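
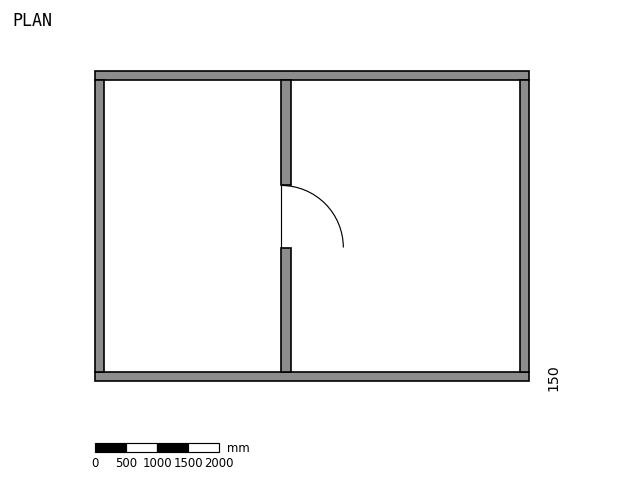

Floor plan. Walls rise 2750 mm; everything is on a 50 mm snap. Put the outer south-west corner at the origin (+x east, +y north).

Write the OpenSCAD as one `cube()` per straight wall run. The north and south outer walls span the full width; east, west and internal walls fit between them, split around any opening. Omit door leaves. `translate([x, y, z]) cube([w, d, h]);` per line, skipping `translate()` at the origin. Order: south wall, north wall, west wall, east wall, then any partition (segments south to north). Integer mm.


cube([7000, 150, 2750]);
translate([0, 4850, 0]) cube([7000, 150, 2750]);
translate([0, 150, 0]) cube([150, 4700, 2750]);
translate([6850, 150, 0]) cube([150, 4700, 2750]);
translate([3000, 150, 0]) cube([150, 2000, 2750]);
translate([3000, 3150, 0]) cube([150, 1700, 2750]);


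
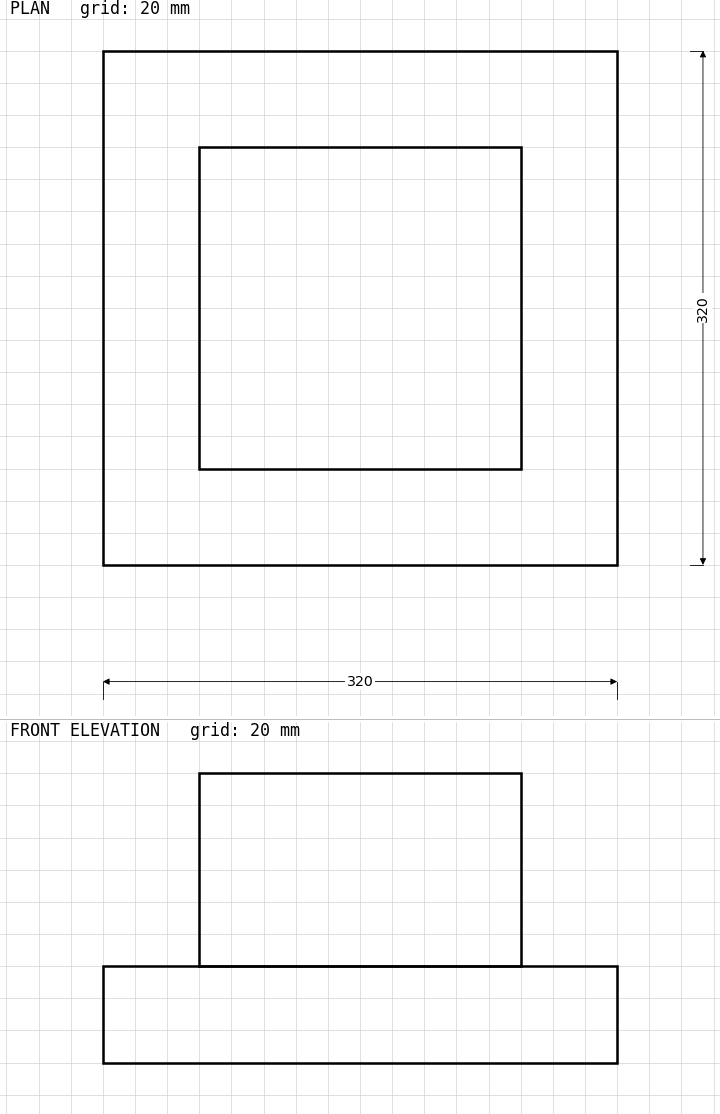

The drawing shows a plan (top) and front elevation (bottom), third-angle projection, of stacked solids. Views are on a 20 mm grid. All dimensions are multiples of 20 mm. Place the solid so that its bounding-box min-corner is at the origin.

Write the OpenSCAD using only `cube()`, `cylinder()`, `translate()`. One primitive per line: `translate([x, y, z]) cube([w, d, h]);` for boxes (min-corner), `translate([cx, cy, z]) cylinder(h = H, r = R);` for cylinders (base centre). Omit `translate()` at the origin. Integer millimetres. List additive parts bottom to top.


cube([320, 320, 60]);
translate([60, 60, 60]) cube([200, 200, 120]);


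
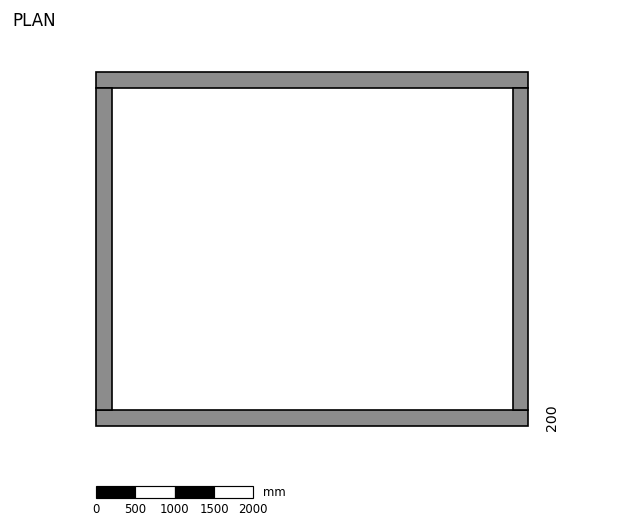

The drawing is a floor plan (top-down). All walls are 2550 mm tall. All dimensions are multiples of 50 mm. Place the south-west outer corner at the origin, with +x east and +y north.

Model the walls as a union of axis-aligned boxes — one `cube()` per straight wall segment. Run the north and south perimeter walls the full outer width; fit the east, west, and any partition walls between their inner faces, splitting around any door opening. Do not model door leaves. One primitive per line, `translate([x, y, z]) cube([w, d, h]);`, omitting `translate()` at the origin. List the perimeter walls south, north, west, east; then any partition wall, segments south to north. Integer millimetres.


cube([5500, 200, 2550]);
translate([0, 4300, 0]) cube([5500, 200, 2550]);
translate([0, 200, 0]) cube([200, 4100, 2550]);
translate([5300, 200, 0]) cube([200, 4100, 2550]);


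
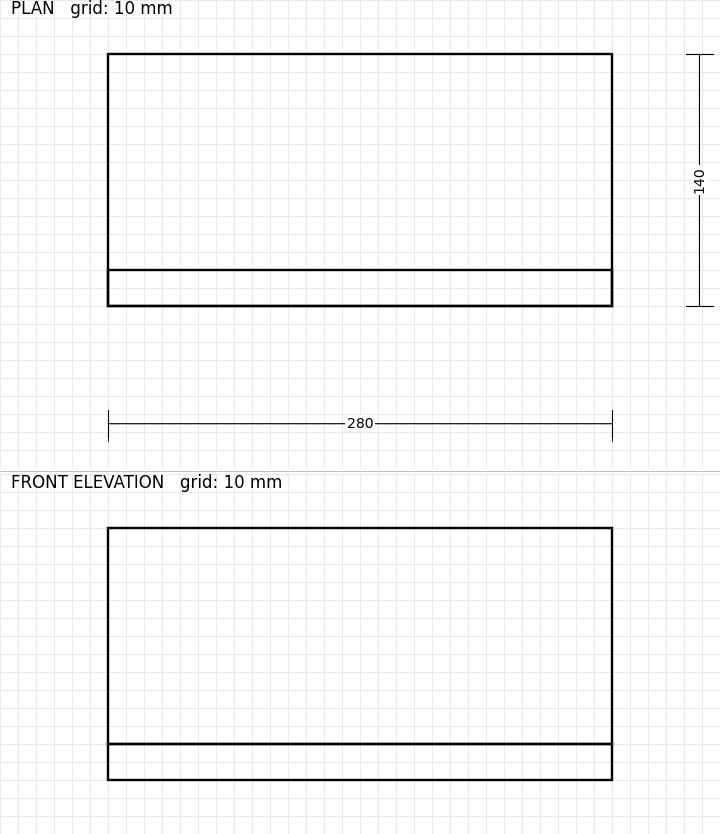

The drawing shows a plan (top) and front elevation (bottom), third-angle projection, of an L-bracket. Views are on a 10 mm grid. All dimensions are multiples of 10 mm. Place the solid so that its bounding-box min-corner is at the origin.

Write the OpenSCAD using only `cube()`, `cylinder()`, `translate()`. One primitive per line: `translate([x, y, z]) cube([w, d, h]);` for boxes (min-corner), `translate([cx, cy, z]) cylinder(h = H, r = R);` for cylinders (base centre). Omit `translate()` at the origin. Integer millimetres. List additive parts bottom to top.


cube([280, 140, 20]);
translate([0, 0, 20]) cube([280, 20, 120]);


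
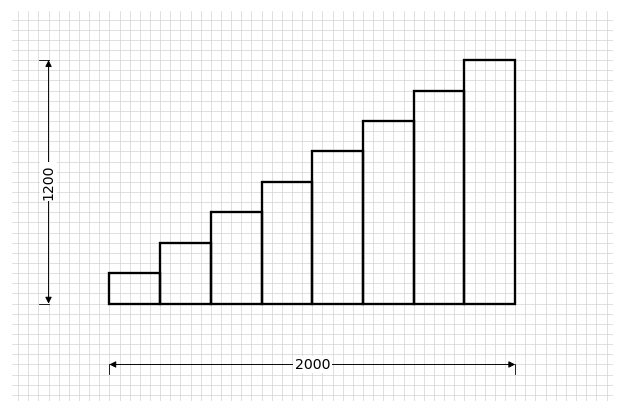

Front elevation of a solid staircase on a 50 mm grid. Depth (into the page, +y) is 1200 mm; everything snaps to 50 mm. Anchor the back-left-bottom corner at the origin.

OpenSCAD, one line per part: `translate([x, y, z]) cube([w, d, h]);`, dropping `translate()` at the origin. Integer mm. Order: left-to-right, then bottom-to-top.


cube([250, 1200, 150]);
translate([250, 0, 0]) cube([250, 1200, 300]);
translate([500, 0, 0]) cube([250, 1200, 450]);
translate([750, 0, 0]) cube([250, 1200, 600]);
translate([1000, 0, 0]) cube([250, 1200, 750]);
translate([1250, 0, 0]) cube([250, 1200, 900]);
translate([1500, 0, 0]) cube([250, 1200, 1050]);
translate([1750, 0, 0]) cube([250, 1200, 1200]);


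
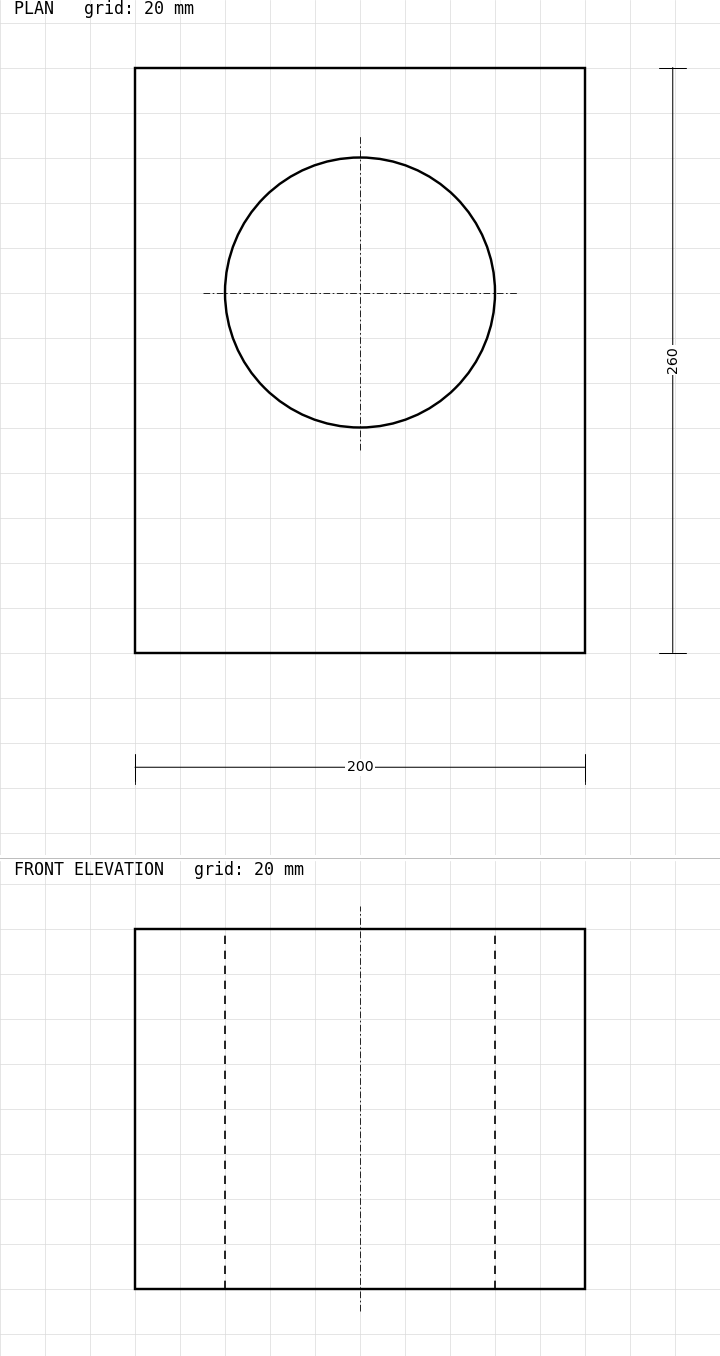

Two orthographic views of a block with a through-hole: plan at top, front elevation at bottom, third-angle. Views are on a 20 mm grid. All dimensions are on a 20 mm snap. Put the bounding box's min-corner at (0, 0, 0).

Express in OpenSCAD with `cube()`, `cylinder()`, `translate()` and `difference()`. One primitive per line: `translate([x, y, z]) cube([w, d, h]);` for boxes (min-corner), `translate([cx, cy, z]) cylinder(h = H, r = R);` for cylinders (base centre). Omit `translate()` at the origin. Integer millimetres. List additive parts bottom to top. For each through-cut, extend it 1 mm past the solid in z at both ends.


difference() {
  cube([200, 260, 160]);
  translate([100, 160, -1]) cylinder(h = 162, r = 60);
}


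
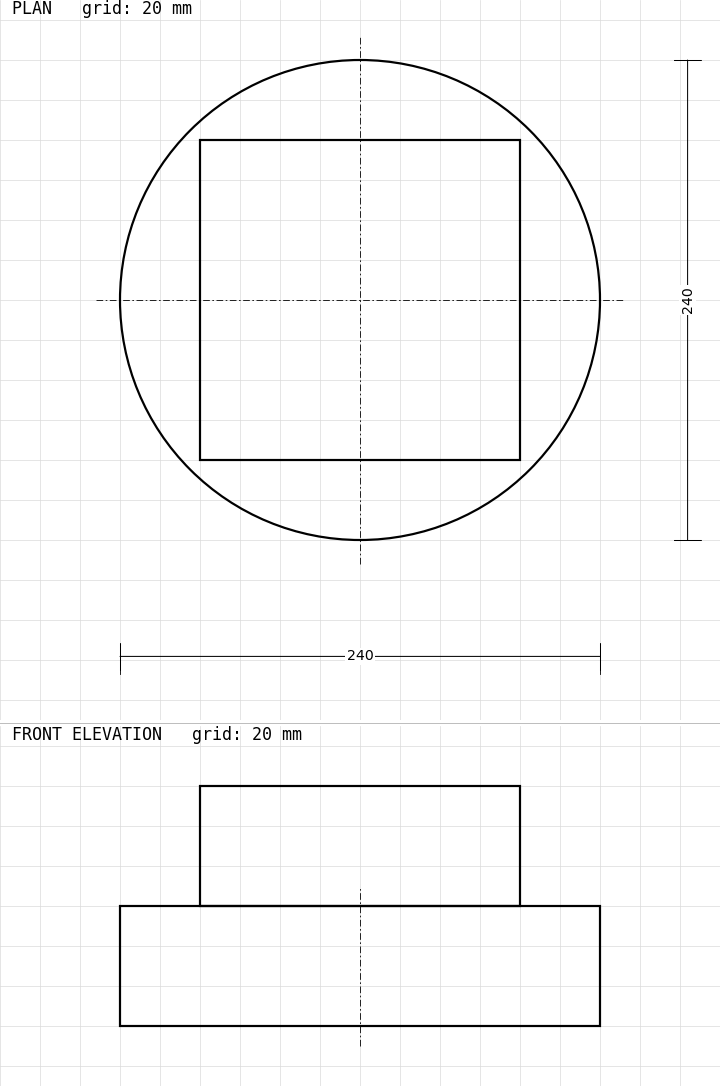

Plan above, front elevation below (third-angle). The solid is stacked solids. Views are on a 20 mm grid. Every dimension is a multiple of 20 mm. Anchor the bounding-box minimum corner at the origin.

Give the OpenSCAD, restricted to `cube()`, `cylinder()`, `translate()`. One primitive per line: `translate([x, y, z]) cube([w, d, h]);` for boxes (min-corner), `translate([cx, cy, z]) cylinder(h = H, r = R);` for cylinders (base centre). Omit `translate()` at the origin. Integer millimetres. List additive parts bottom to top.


translate([120, 120, 0]) cylinder(h = 60, r = 120);
translate([40, 40, 60]) cube([160, 160, 60]);


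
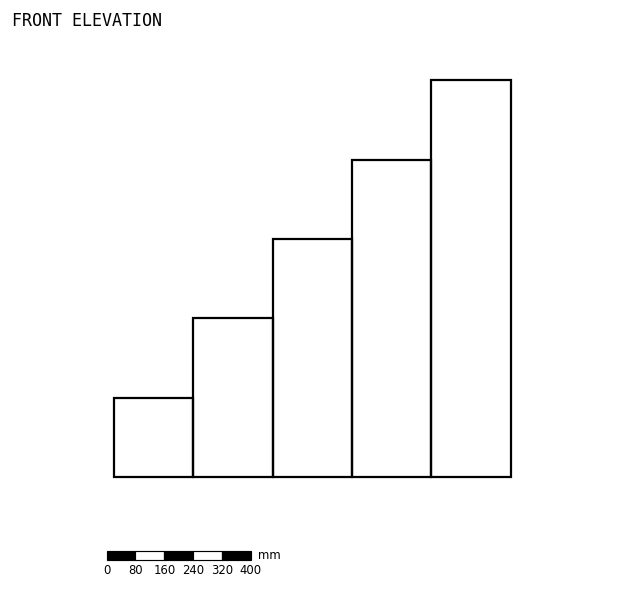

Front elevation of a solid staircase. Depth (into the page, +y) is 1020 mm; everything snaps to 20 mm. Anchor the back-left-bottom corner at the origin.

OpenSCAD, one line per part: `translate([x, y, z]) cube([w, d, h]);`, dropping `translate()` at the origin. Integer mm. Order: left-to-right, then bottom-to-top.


cube([220, 1020, 220]);
translate([220, 0, 0]) cube([220, 1020, 440]);
translate([440, 0, 0]) cube([220, 1020, 660]);
translate([660, 0, 0]) cube([220, 1020, 880]);
translate([880, 0, 0]) cube([220, 1020, 1100]);


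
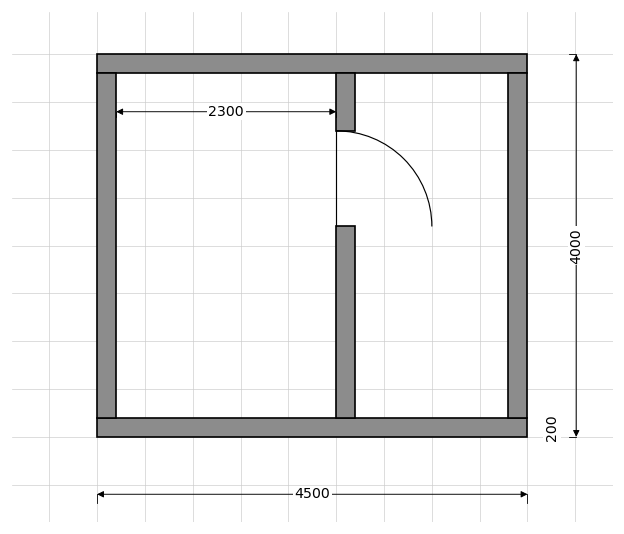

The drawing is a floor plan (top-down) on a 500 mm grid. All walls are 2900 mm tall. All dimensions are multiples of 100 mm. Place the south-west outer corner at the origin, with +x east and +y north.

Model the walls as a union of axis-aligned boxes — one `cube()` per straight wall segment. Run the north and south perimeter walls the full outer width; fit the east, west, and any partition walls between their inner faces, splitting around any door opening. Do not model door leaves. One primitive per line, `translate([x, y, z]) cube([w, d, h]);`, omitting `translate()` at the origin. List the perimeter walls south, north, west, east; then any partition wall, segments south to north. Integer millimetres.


cube([4500, 200, 2900]);
translate([0, 3800, 0]) cube([4500, 200, 2900]);
translate([0, 200, 0]) cube([200, 3600, 2900]);
translate([4300, 200, 0]) cube([200, 3600, 2900]);
translate([2500, 200, 0]) cube([200, 2000, 2900]);
translate([2500, 3200, 0]) cube([200, 600, 2900]);


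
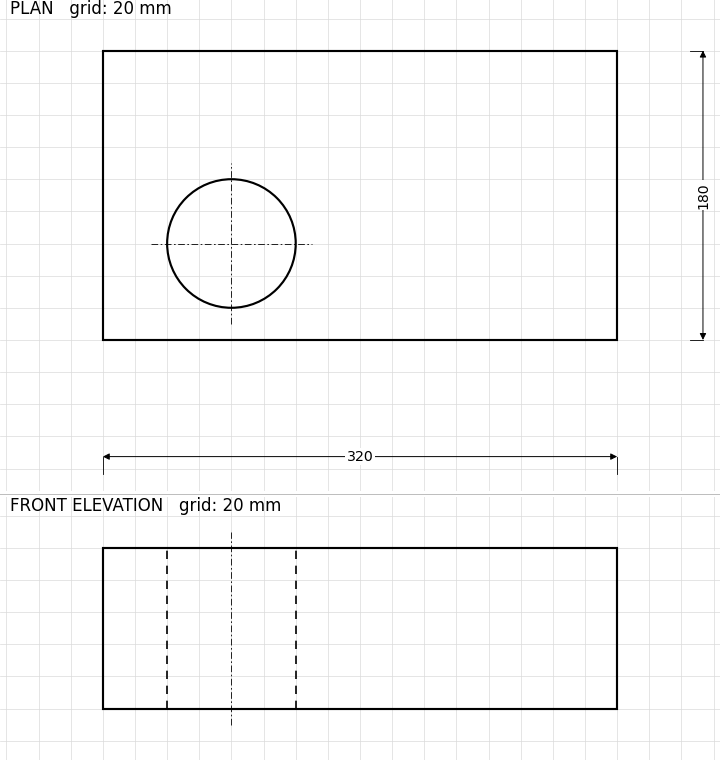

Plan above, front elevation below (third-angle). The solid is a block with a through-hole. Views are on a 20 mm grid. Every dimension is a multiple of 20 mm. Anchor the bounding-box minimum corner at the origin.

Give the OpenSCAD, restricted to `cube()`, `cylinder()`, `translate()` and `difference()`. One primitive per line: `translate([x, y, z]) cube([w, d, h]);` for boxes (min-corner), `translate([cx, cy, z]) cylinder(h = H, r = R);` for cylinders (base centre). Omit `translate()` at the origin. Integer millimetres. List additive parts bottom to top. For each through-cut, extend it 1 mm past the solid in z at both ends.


difference() {
  cube([320, 180, 100]);
  translate([80, 60, -1]) cylinder(h = 102, r = 40);
}


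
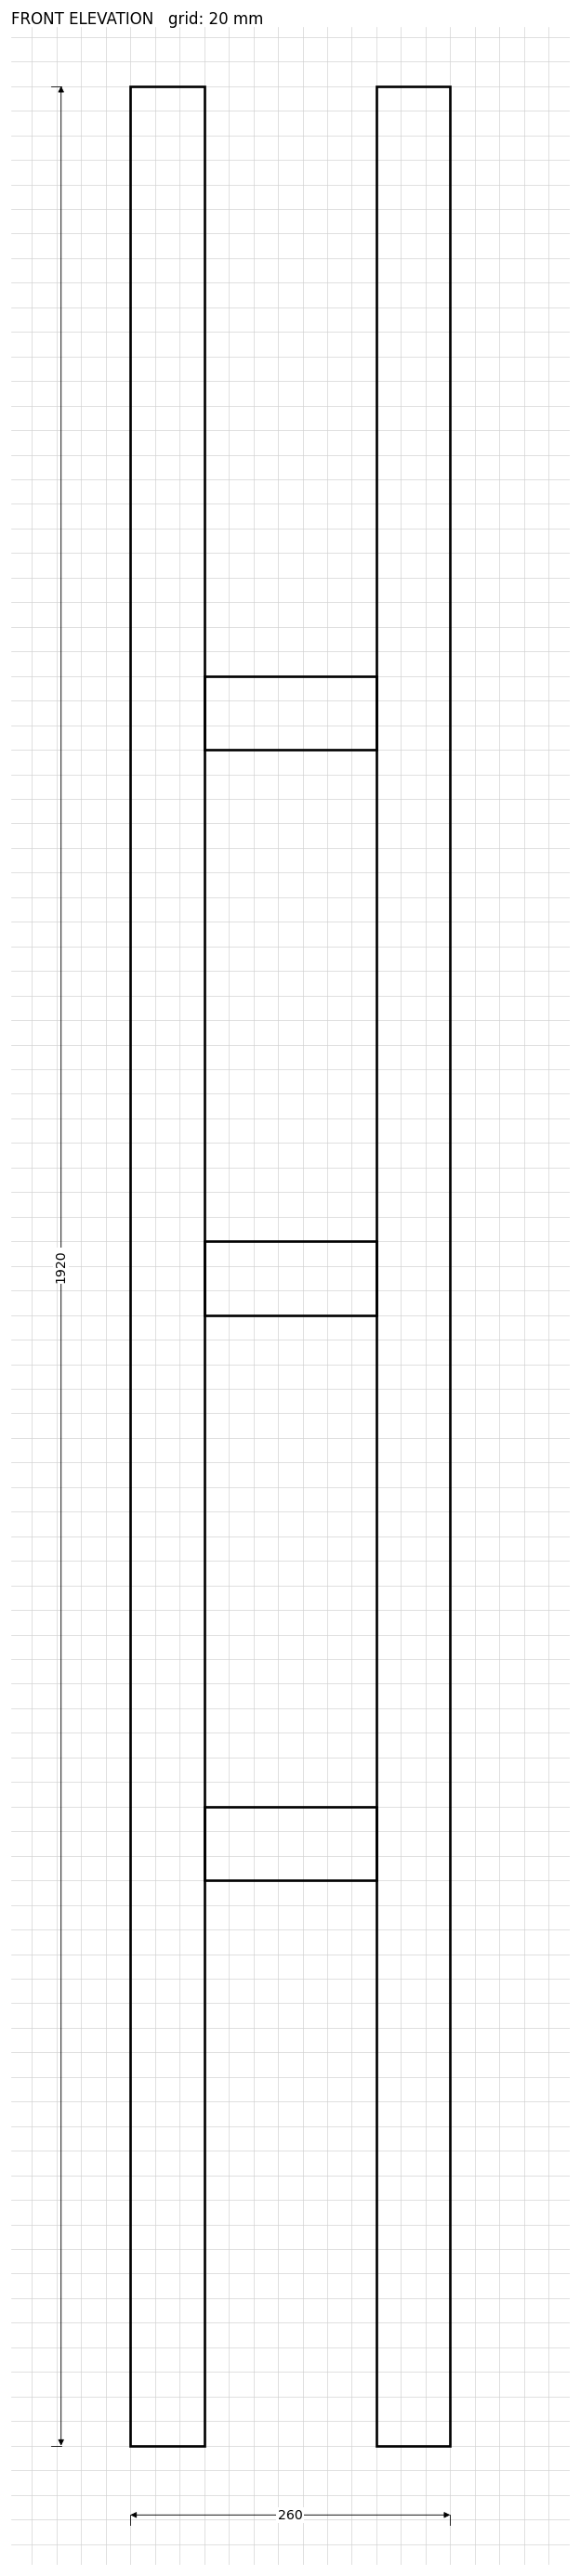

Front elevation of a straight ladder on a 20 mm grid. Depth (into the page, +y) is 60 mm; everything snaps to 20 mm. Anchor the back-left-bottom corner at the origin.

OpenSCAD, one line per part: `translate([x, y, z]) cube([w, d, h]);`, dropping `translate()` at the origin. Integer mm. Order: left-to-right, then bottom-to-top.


cube([60, 60, 1920]);
translate([60, 0, 460]) cube([140, 60, 60]);
translate([60, 0, 920]) cube([140, 60, 60]);
translate([60, 0, 1380]) cube([140, 60, 60]);
translate([200, 0, 0]) cube([60, 60, 1920]);


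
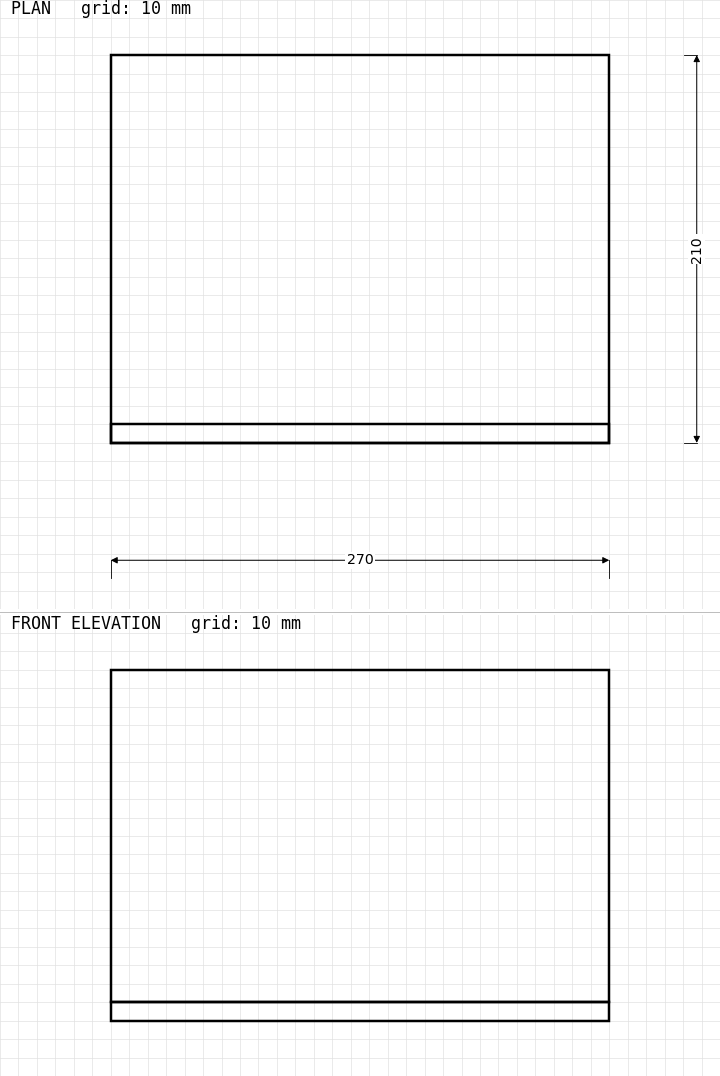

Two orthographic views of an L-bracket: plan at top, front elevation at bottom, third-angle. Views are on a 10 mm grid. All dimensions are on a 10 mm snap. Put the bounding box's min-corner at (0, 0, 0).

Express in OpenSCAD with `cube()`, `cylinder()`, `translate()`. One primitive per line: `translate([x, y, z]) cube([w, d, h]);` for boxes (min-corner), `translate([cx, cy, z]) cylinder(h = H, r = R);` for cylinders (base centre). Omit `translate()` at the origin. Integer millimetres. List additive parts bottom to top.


cube([270, 210, 10]);
translate([0, 0, 10]) cube([270, 10, 180]);


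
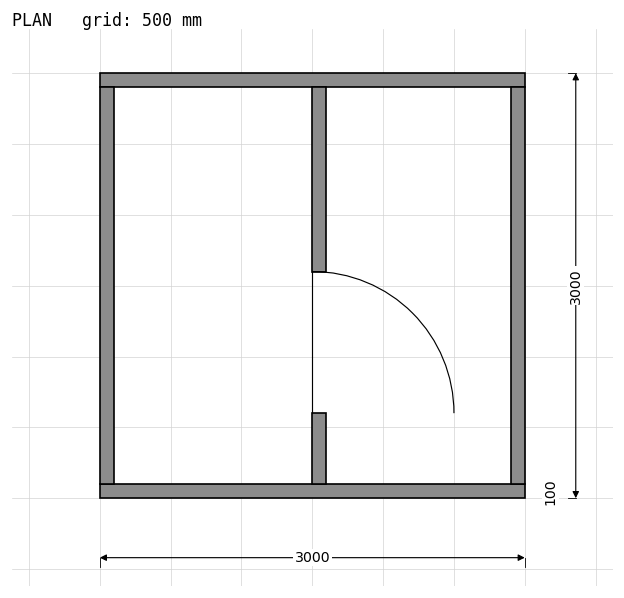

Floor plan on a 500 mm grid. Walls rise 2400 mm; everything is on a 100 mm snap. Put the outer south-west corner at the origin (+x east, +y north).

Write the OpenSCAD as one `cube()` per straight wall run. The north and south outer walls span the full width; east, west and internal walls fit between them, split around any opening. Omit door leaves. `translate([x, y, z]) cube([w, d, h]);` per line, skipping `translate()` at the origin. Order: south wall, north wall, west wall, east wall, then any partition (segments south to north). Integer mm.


cube([3000, 100, 2400]);
translate([0, 2900, 0]) cube([3000, 100, 2400]);
translate([0, 100, 0]) cube([100, 2800, 2400]);
translate([2900, 100, 0]) cube([100, 2800, 2400]);
translate([1500, 100, 0]) cube([100, 500, 2400]);
translate([1500, 1600, 0]) cube([100, 1300, 2400]);


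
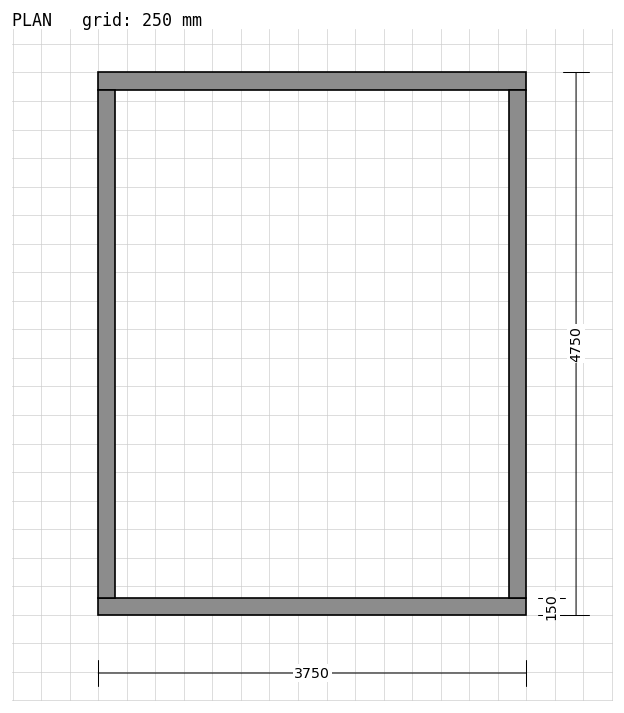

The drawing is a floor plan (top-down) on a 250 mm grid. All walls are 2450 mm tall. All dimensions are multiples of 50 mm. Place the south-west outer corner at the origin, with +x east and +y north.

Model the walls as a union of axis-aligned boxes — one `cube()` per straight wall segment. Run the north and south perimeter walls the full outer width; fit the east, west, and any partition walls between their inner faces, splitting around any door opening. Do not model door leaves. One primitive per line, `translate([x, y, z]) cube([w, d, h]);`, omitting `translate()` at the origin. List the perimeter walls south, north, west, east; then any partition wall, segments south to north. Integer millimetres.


cube([3750, 150, 2450]);
translate([0, 4600, 0]) cube([3750, 150, 2450]);
translate([0, 150, 0]) cube([150, 4450, 2450]);
translate([3600, 150, 0]) cube([150, 4450, 2450]);


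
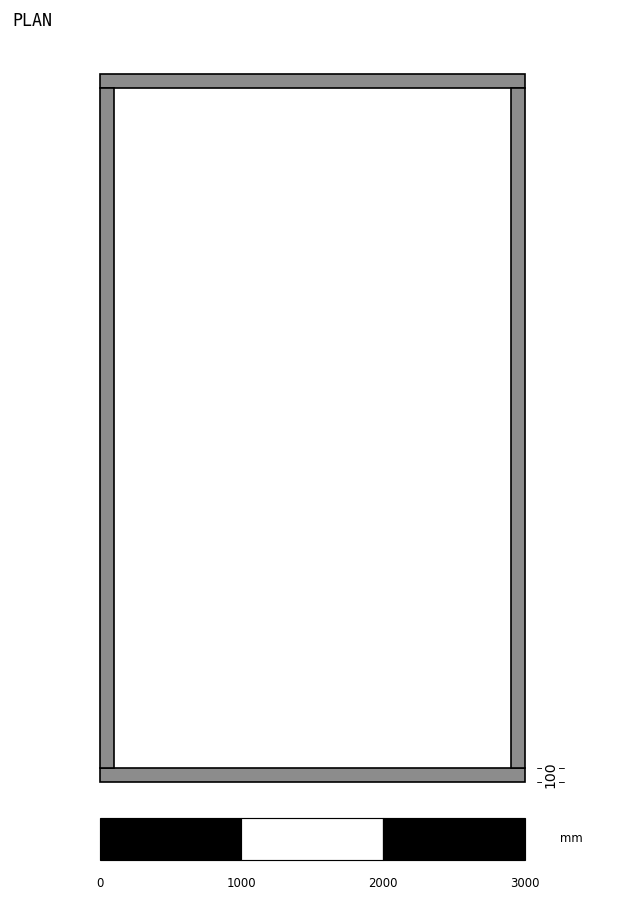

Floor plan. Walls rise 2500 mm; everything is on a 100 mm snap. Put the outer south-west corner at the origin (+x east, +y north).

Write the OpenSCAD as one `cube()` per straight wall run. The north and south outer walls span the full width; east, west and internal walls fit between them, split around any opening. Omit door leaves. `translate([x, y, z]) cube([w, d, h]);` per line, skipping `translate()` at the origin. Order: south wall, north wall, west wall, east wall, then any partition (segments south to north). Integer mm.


cube([3000, 100, 2500]);
translate([0, 4900, 0]) cube([3000, 100, 2500]);
translate([0, 100, 0]) cube([100, 4800, 2500]);
translate([2900, 100, 0]) cube([100, 4800, 2500]);


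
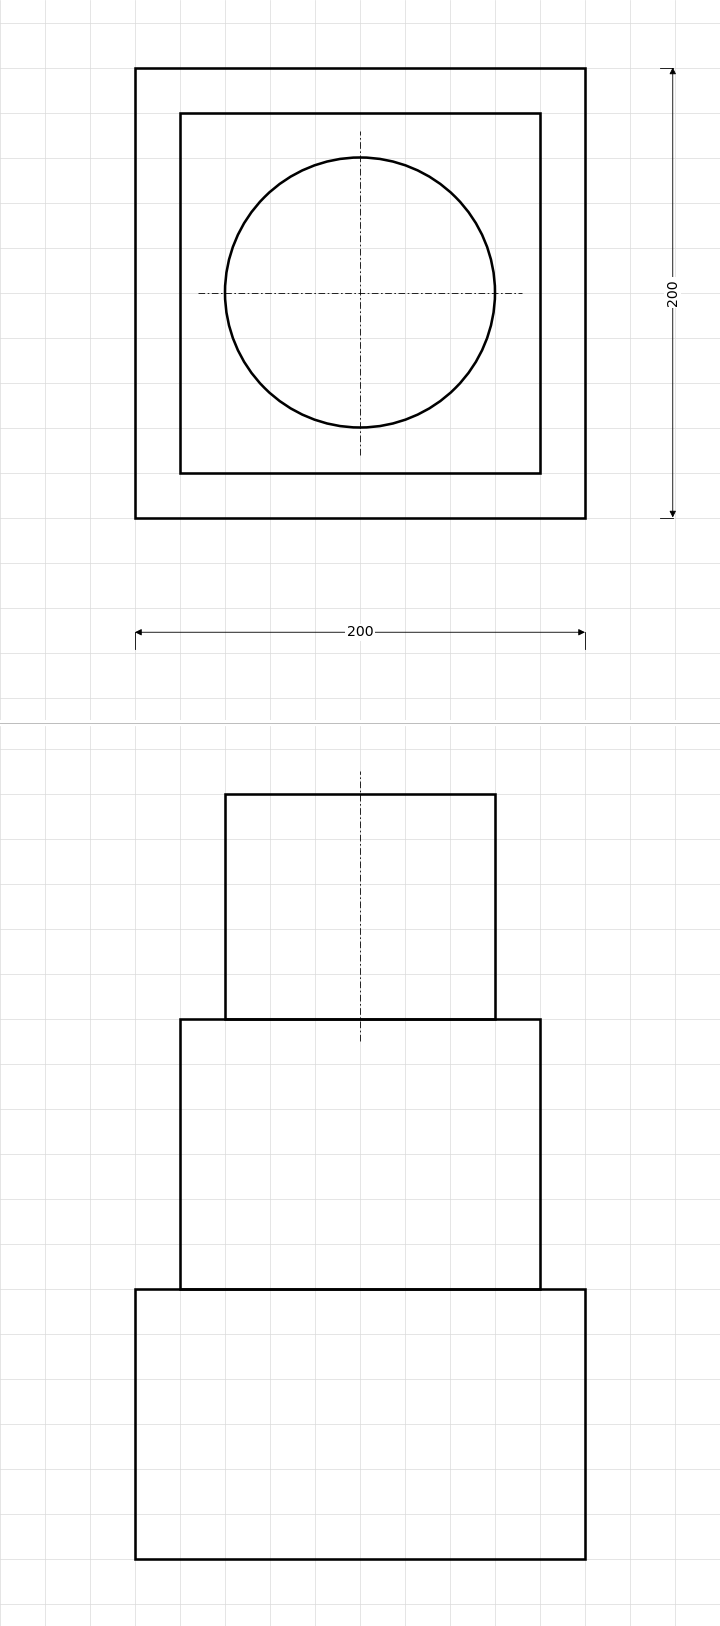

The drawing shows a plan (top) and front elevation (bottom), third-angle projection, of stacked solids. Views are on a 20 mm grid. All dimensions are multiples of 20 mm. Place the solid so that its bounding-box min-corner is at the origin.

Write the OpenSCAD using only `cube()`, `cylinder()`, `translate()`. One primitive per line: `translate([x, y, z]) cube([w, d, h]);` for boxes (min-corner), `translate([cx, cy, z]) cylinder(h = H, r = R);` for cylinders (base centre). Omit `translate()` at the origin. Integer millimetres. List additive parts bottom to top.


cube([200, 200, 120]);
translate([20, 20, 120]) cube([160, 160, 120]);
translate([100, 100, 240]) cylinder(h = 100, r = 60);


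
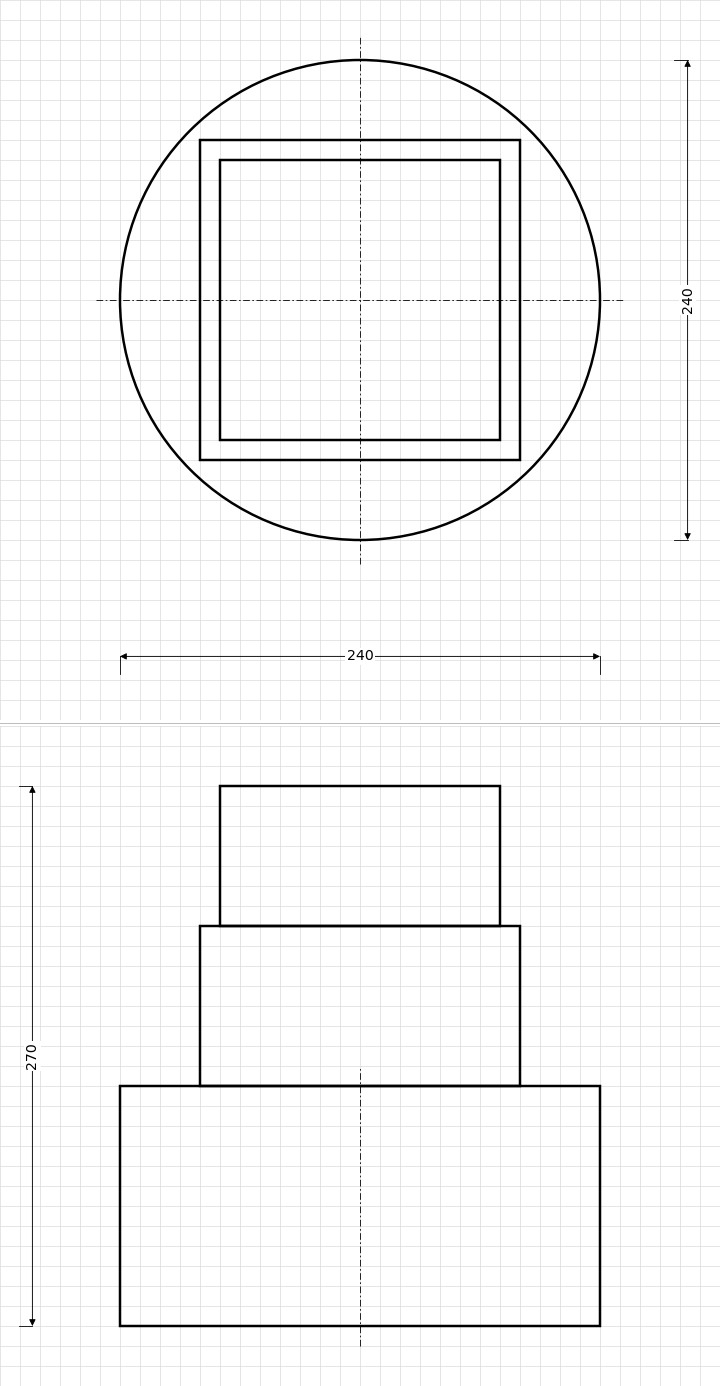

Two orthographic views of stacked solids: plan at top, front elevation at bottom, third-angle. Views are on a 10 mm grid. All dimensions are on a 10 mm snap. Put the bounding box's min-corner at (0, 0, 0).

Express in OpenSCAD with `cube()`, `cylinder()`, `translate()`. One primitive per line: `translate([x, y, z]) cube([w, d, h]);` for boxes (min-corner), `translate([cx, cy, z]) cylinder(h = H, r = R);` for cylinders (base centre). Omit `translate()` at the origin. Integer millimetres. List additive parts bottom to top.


translate([120, 120, 0]) cylinder(h = 120, r = 120);
translate([40, 40, 120]) cube([160, 160, 80]);
translate([50, 50, 200]) cube([140, 140, 70]);


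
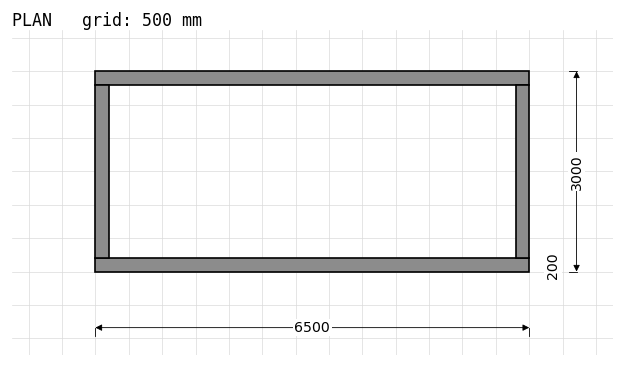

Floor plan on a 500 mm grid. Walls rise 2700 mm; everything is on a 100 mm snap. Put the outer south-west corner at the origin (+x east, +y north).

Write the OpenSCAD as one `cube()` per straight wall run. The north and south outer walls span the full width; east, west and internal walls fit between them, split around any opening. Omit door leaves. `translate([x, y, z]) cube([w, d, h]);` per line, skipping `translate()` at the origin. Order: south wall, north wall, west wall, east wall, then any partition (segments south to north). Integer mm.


cube([6500, 200, 2700]);
translate([0, 2800, 0]) cube([6500, 200, 2700]);
translate([0, 200, 0]) cube([200, 2600, 2700]);
translate([6300, 200, 0]) cube([200, 2600, 2700]);


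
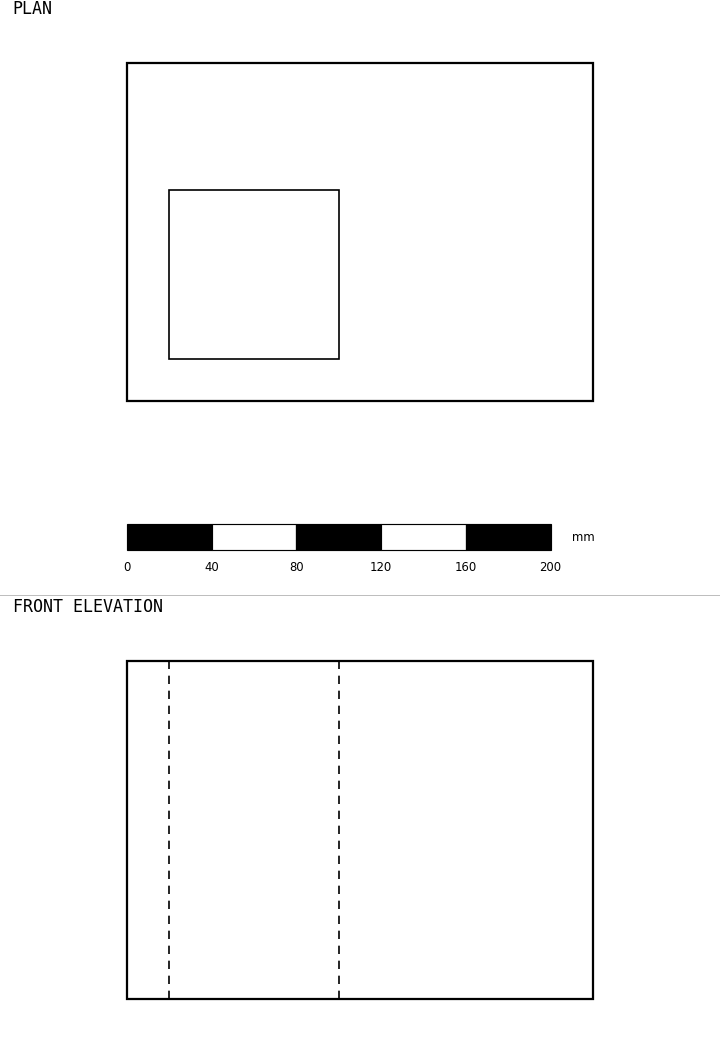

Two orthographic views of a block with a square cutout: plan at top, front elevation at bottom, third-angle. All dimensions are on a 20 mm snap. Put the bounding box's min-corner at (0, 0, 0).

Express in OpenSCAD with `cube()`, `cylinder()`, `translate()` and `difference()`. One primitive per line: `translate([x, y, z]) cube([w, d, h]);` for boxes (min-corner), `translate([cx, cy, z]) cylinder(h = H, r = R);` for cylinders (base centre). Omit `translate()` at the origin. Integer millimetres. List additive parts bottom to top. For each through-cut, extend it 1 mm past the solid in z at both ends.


difference() {
  cube([220, 160, 160]);
  translate([20, 20, -1]) cube([80, 80, 162]);
}


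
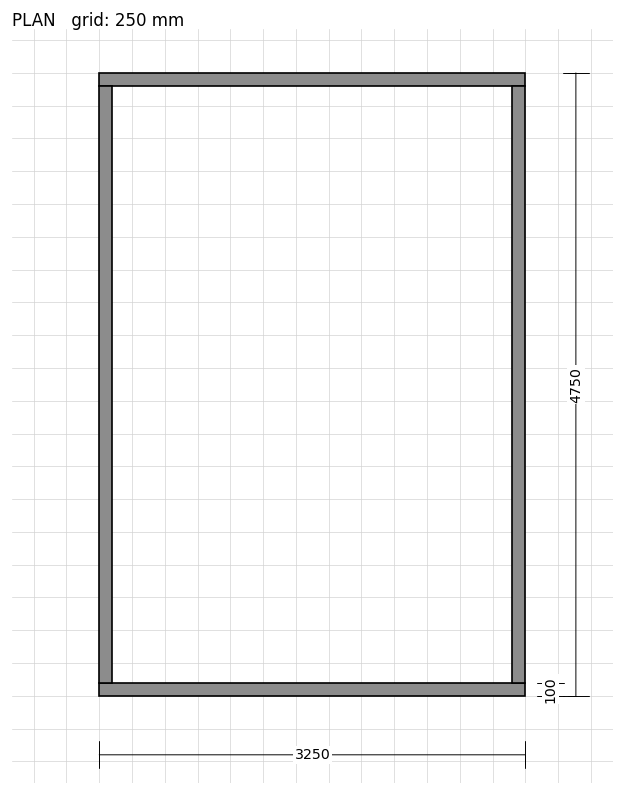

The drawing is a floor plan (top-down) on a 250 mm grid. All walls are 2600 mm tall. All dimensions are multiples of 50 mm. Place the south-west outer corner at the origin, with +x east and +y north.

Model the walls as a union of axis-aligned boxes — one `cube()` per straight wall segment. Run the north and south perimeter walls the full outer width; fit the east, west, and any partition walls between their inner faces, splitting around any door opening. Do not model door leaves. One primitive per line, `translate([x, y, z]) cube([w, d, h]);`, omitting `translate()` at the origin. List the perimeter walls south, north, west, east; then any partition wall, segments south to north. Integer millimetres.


cube([3250, 100, 2600]);
translate([0, 4650, 0]) cube([3250, 100, 2600]);
translate([0, 100, 0]) cube([100, 4550, 2600]);
translate([3150, 100, 0]) cube([100, 4550, 2600]);


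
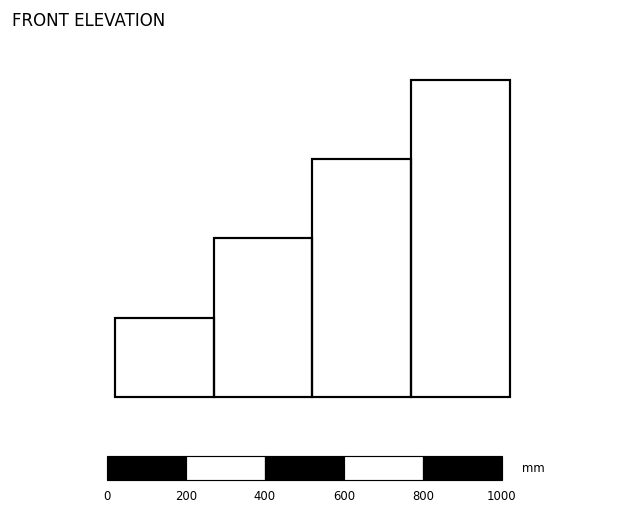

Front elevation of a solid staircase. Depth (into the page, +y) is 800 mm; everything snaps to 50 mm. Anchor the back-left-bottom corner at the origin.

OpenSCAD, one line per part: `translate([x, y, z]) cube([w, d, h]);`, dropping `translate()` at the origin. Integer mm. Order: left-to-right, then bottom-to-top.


cube([250, 800, 200]);
translate([250, 0, 0]) cube([250, 800, 400]);
translate([500, 0, 0]) cube([250, 800, 600]);
translate([750, 0, 0]) cube([250, 800, 800]);


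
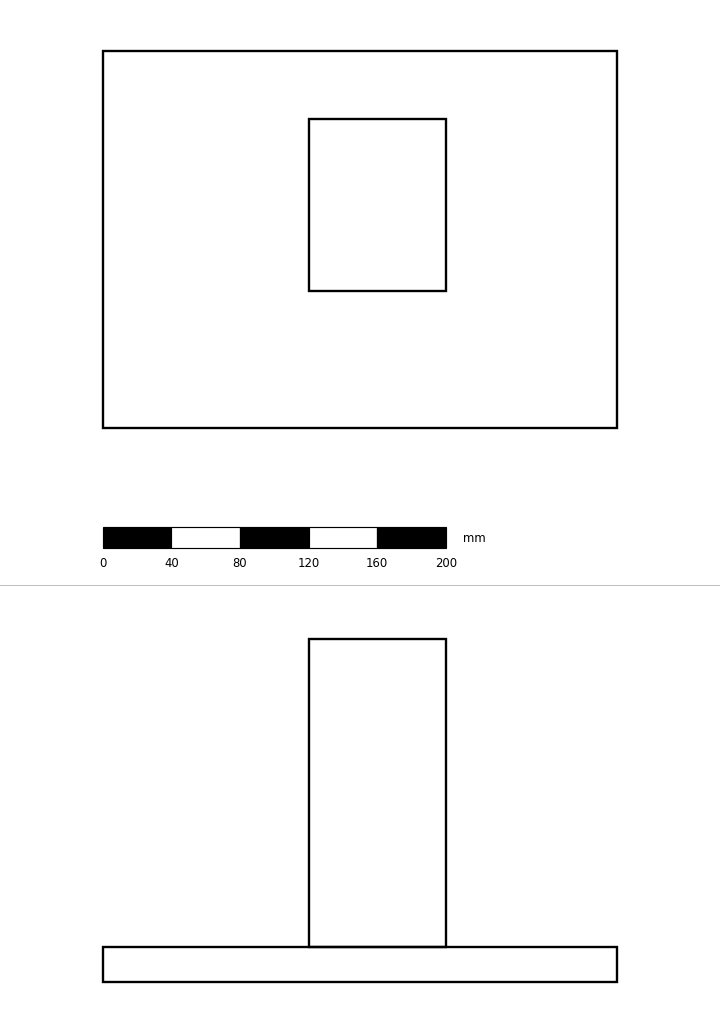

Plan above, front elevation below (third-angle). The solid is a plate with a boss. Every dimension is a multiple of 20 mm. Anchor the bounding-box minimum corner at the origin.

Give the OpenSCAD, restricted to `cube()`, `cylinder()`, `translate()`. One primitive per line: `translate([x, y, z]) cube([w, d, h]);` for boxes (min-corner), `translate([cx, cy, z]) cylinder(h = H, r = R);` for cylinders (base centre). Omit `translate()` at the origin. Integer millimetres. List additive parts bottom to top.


cube([300, 220, 20]);
translate([120, 80, 20]) cube([80, 100, 180]);


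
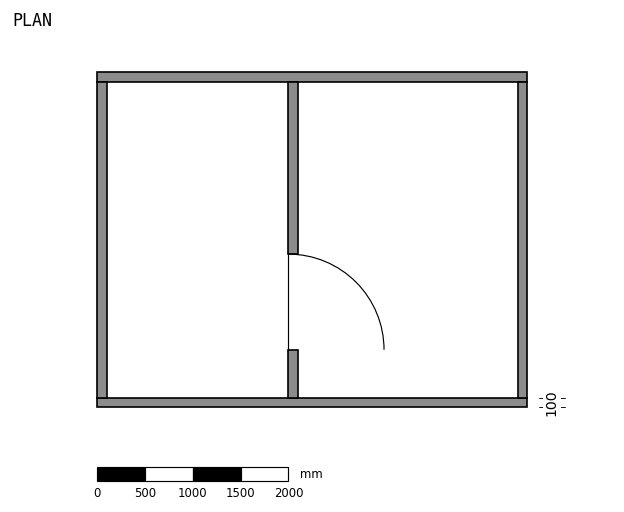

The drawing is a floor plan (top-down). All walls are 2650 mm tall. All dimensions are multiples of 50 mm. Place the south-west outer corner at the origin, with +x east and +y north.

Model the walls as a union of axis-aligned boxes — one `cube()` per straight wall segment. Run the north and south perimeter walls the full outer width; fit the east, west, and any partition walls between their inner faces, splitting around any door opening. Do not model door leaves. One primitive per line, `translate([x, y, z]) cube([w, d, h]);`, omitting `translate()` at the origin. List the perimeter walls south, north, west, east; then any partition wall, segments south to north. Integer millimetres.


cube([4500, 100, 2650]);
translate([0, 3400, 0]) cube([4500, 100, 2650]);
translate([0, 100, 0]) cube([100, 3300, 2650]);
translate([4400, 100, 0]) cube([100, 3300, 2650]);
translate([2000, 100, 0]) cube([100, 500, 2650]);
translate([2000, 1600, 0]) cube([100, 1800, 2650]);


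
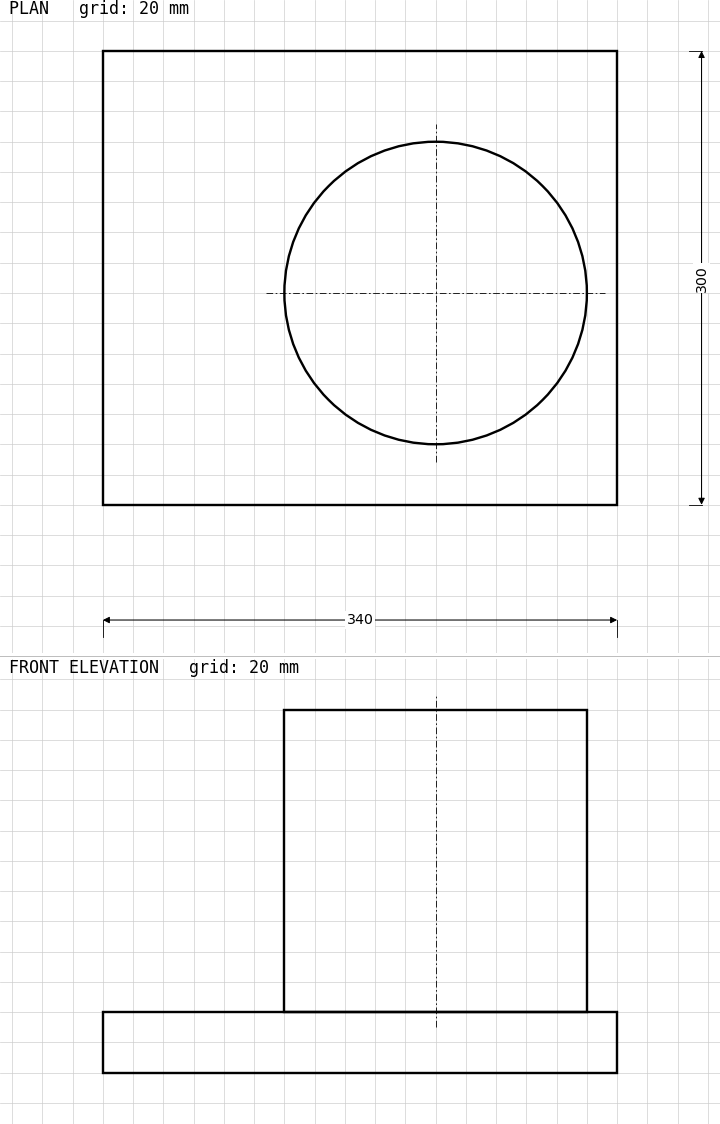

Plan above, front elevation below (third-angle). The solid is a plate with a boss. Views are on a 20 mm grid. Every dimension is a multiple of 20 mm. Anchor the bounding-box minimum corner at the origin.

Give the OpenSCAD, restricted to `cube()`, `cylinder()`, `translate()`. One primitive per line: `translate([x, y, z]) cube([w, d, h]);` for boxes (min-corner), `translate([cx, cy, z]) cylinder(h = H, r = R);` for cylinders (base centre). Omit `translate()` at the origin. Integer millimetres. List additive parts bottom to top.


cube([340, 300, 40]);
translate([220, 140, 40]) cylinder(h = 200, r = 100);


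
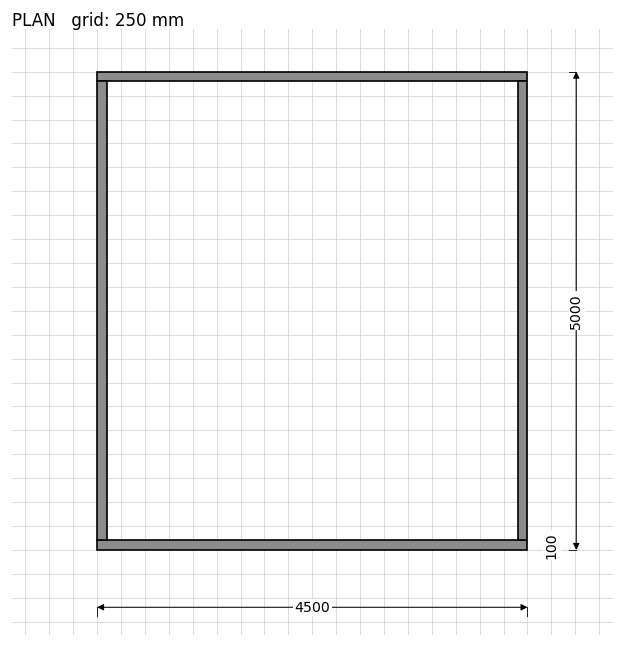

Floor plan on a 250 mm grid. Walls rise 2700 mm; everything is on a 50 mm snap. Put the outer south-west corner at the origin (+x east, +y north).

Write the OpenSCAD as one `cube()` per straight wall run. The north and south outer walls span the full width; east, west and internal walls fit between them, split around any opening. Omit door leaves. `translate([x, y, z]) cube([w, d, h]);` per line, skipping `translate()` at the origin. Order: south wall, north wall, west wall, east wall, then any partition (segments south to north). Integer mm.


cube([4500, 100, 2700]);
translate([0, 4900, 0]) cube([4500, 100, 2700]);
translate([0, 100, 0]) cube([100, 4800, 2700]);
translate([4400, 100, 0]) cube([100, 4800, 2700]);


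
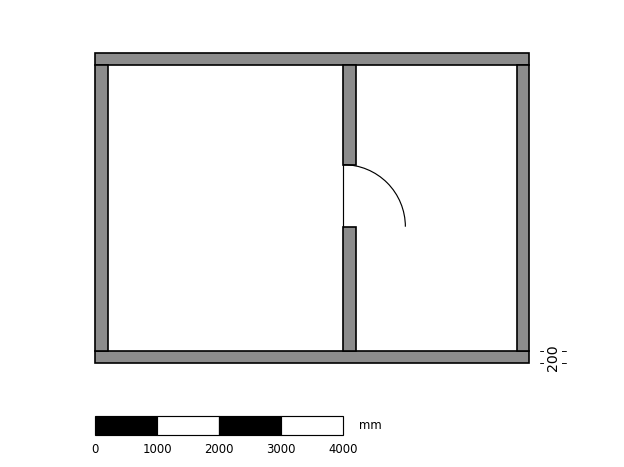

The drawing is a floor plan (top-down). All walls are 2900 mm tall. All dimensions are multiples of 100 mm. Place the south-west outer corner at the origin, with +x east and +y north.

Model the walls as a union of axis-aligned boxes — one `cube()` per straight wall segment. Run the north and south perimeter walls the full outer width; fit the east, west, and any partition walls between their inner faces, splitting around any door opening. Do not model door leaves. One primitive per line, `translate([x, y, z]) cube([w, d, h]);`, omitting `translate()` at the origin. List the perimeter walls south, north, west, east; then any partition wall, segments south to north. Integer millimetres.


cube([7000, 200, 2900]);
translate([0, 4800, 0]) cube([7000, 200, 2900]);
translate([0, 200, 0]) cube([200, 4600, 2900]);
translate([6800, 200, 0]) cube([200, 4600, 2900]);
translate([4000, 200, 0]) cube([200, 2000, 2900]);
translate([4000, 3200, 0]) cube([200, 1600, 2900]);


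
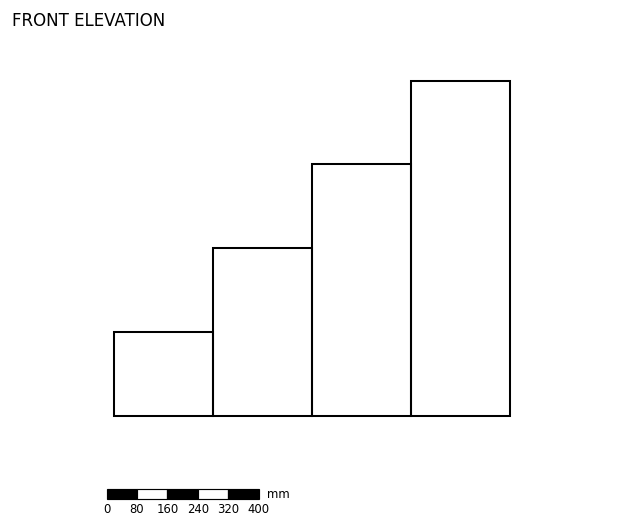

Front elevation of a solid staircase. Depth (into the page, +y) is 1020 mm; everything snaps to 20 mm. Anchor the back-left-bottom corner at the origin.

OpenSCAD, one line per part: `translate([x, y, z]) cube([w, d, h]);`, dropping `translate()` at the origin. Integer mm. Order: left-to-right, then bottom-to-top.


cube([260, 1020, 220]);
translate([260, 0, 0]) cube([260, 1020, 440]);
translate([520, 0, 0]) cube([260, 1020, 660]);
translate([780, 0, 0]) cube([260, 1020, 880]);


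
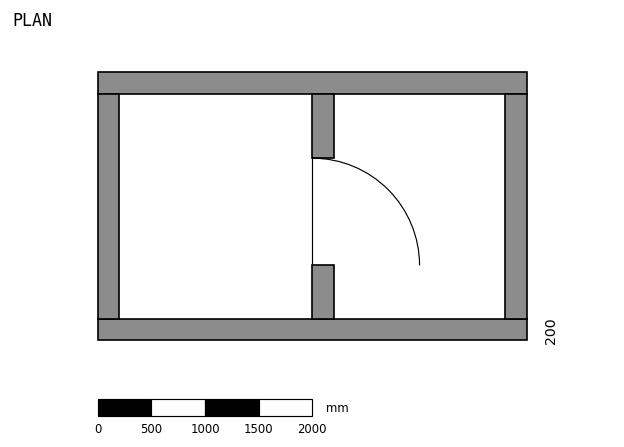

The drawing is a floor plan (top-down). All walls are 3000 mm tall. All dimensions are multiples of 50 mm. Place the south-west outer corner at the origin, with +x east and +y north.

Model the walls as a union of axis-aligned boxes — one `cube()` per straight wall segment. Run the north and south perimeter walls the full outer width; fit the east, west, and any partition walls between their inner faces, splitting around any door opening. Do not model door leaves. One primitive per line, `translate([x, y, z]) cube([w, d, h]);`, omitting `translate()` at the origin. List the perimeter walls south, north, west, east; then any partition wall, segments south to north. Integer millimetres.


cube([4000, 200, 3000]);
translate([0, 2300, 0]) cube([4000, 200, 3000]);
translate([0, 200, 0]) cube([200, 2100, 3000]);
translate([3800, 200, 0]) cube([200, 2100, 3000]);
translate([2000, 200, 0]) cube([200, 500, 3000]);
translate([2000, 1700, 0]) cube([200, 600, 3000]);


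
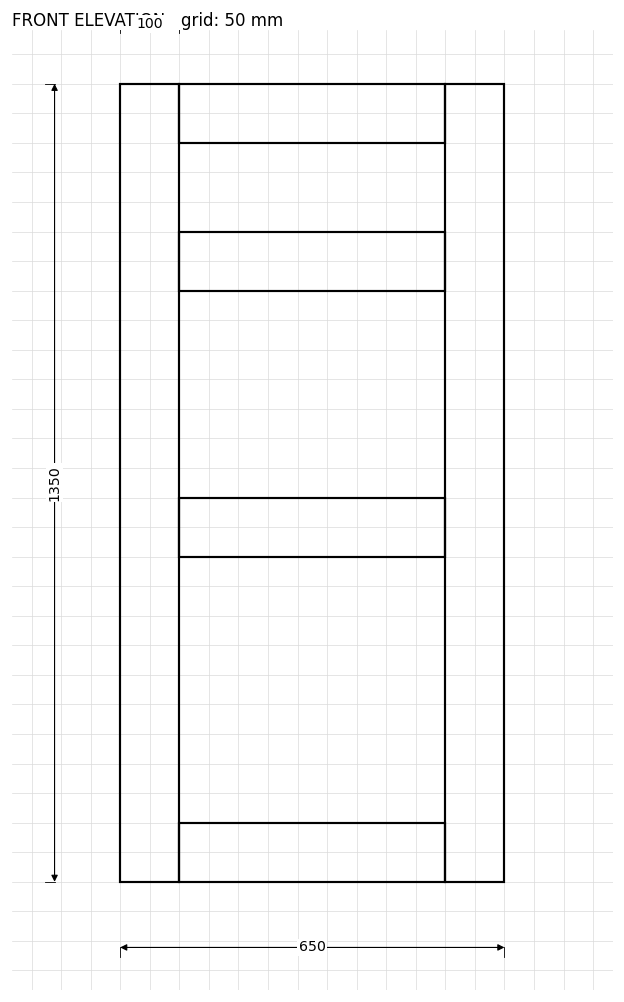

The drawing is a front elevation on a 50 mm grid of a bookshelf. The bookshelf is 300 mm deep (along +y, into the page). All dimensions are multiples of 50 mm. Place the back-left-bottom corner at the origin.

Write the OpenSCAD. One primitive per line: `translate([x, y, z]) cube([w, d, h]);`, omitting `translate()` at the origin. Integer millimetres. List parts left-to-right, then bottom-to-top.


cube([100, 300, 1350]);
translate([100, 0, 0]) cube([450, 300, 100]);
translate([100, 0, 550]) cube([450, 300, 100]);
translate([100, 0, 1000]) cube([450, 300, 100]);
translate([100, 0, 1250]) cube([450, 300, 100]);
translate([550, 0, 0]) cube([100, 300, 1350]);


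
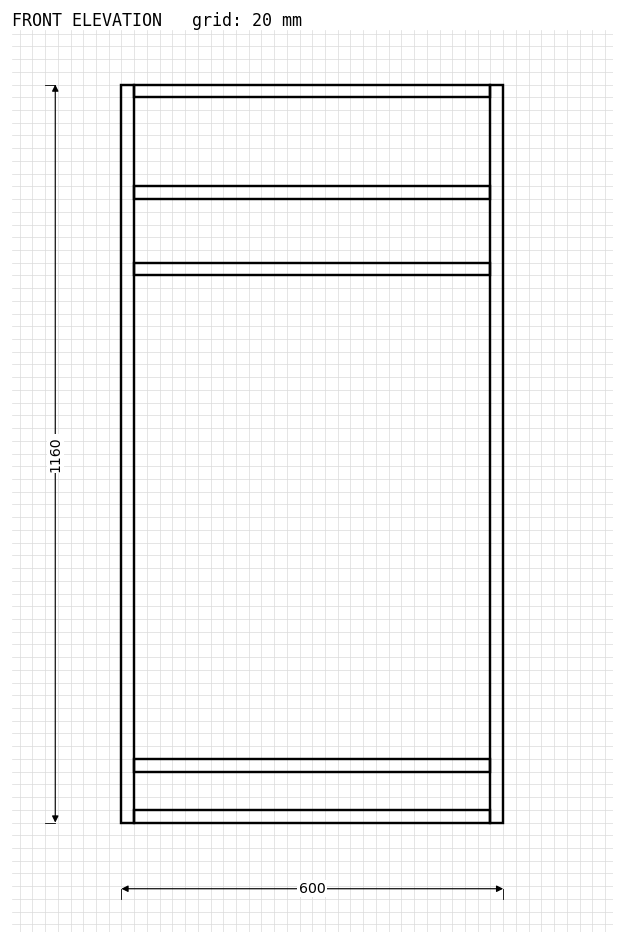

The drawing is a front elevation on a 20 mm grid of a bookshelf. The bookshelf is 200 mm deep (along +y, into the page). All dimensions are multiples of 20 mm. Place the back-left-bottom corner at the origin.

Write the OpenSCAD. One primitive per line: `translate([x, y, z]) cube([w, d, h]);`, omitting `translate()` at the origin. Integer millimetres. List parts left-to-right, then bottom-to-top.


cube([20, 200, 1160]);
translate([20, 0, 0]) cube([560, 200, 20]);
translate([20, 0, 80]) cube([560, 200, 20]);
translate([20, 0, 860]) cube([560, 200, 20]);
translate([20, 0, 980]) cube([560, 200, 20]);
translate([20, 0, 1140]) cube([560, 200, 20]);
translate([580, 0, 0]) cube([20, 200, 1160]);


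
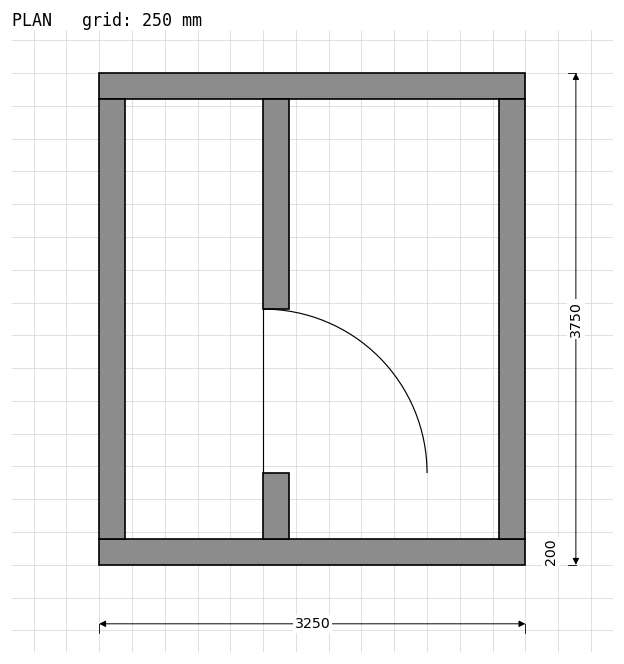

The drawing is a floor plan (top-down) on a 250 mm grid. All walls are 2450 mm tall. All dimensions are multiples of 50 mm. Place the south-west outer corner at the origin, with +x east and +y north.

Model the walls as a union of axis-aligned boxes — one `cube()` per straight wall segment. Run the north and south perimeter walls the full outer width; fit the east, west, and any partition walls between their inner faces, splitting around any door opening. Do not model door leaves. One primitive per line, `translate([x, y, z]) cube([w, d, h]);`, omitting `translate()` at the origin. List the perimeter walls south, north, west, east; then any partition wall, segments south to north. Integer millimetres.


cube([3250, 200, 2450]);
translate([0, 3550, 0]) cube([3250, 200, 2450]);
translate([0, 200, 0]) cube([200, 3350, 2450]);
translate([3050, 200, 0]) cube([200, 3350, 2450]);
translate([1250, 200, 0]) cube([200, 500, 2450]);
translate([1250, 1950, 0]) cube([200, 1600, 2450]);


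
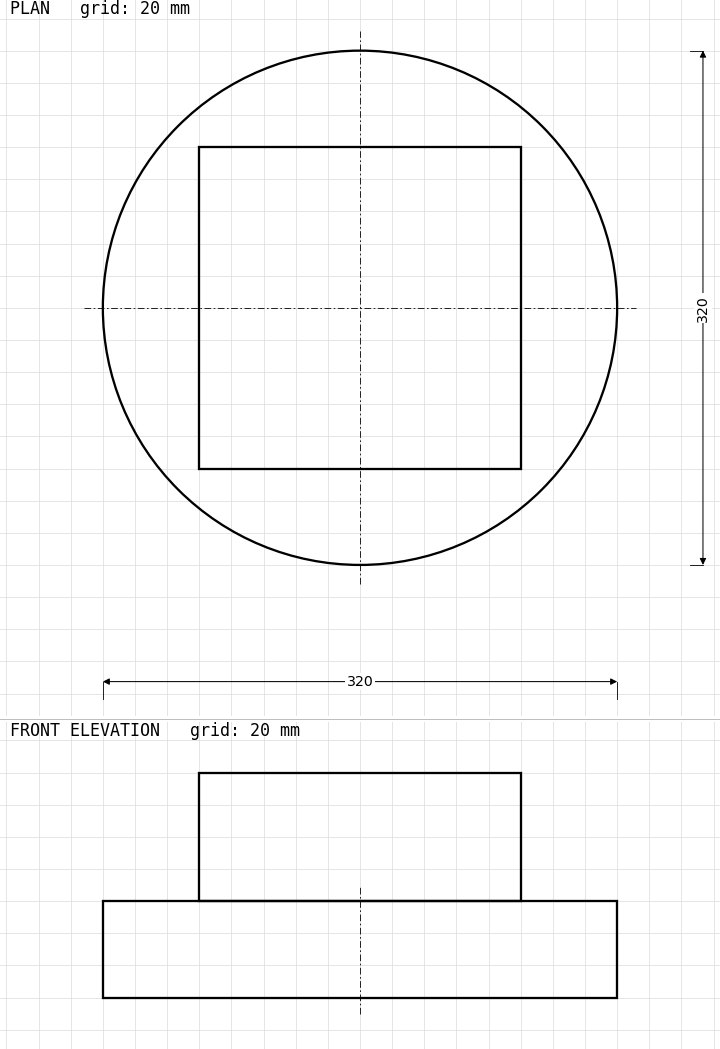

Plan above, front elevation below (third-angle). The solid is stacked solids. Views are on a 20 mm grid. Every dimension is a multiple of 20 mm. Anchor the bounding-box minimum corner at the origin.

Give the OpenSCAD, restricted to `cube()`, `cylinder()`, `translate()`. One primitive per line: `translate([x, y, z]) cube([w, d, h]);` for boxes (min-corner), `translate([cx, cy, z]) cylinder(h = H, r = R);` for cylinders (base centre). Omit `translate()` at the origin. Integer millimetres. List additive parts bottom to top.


translate([160, 160, 0]) cylinder(h = 60, r = 160);
translate([60, 60, 60]) cube([200, 200, 80]);


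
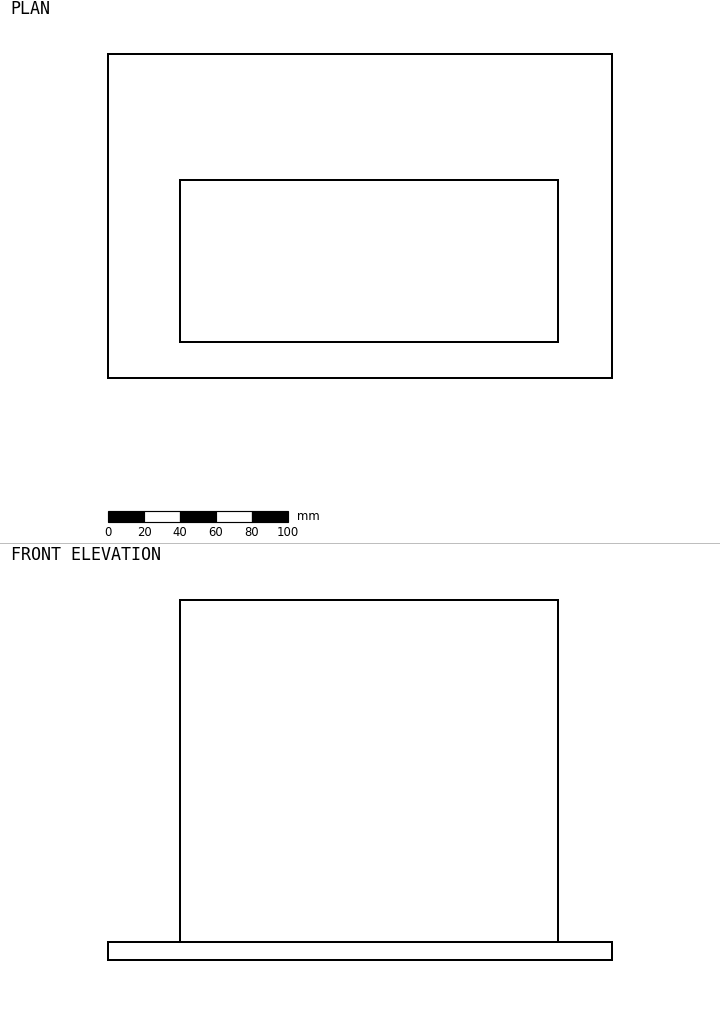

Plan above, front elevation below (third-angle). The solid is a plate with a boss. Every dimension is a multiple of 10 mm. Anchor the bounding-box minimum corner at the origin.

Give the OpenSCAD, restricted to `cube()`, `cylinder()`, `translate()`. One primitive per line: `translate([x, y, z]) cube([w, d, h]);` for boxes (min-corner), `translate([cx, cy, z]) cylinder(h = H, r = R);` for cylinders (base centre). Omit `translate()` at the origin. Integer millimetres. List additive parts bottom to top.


cube([280, 180, 10]);
translate([40, 20, 10]) cube([210, 90, 190]);


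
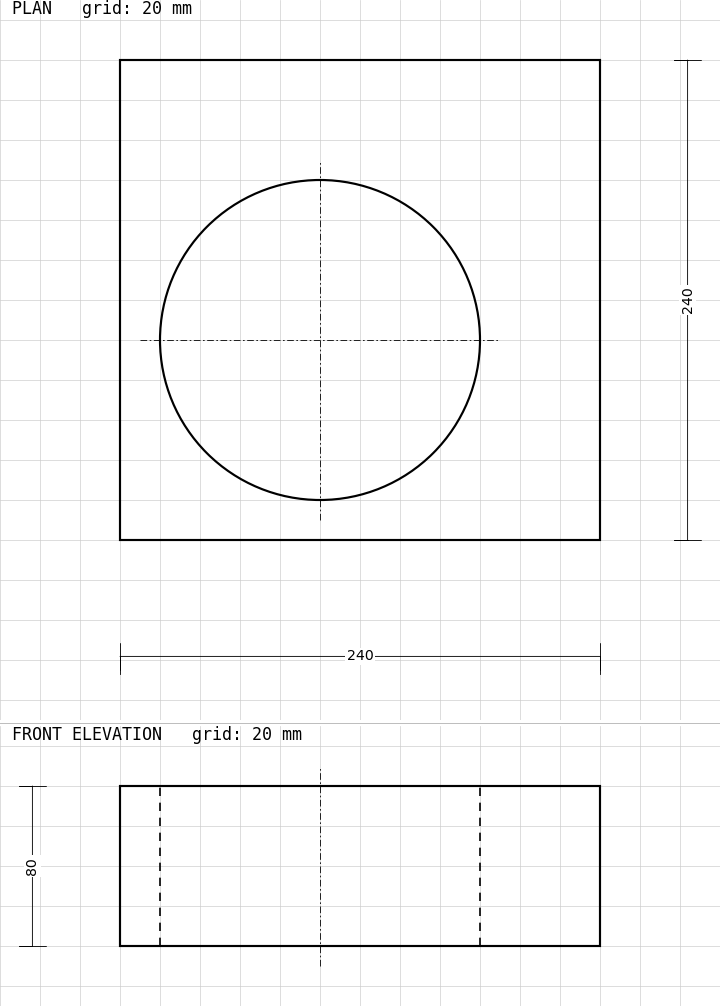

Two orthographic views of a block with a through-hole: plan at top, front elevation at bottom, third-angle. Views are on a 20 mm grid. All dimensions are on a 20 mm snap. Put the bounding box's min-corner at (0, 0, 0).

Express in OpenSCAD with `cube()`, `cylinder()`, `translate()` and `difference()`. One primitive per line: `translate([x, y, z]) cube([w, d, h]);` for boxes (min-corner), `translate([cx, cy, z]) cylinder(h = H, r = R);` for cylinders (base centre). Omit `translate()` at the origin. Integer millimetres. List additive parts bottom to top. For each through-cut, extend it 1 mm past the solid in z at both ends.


difference() {
  cube([240, 240, 80]);
  translate([100, 100, -1]) cylinder(h = 82, r = 80);
}


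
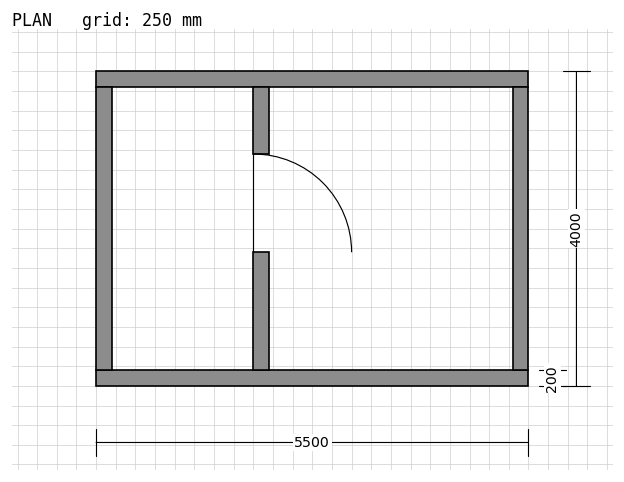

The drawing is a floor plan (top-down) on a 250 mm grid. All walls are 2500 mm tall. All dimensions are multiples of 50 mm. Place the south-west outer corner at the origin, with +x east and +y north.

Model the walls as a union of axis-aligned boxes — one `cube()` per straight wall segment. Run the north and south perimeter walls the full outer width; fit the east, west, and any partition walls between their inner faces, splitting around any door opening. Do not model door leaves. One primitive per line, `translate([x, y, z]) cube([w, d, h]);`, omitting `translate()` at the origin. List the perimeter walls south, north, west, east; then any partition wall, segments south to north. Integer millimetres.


cube([5500, 200, 2500]);
translate([0, 3800, 0]) cube([5500, 200, 2500]);
translate([0, 200, 0]) cube([200, 3600, 2500]);
translate([5300, 200, 0]) cube([200, 3600, 2500]);
translate([2000, 200, 0]) cube([200, 1500, 2500]);
translate([2000, 2950, 0]) cube([200, 850, 2500]);


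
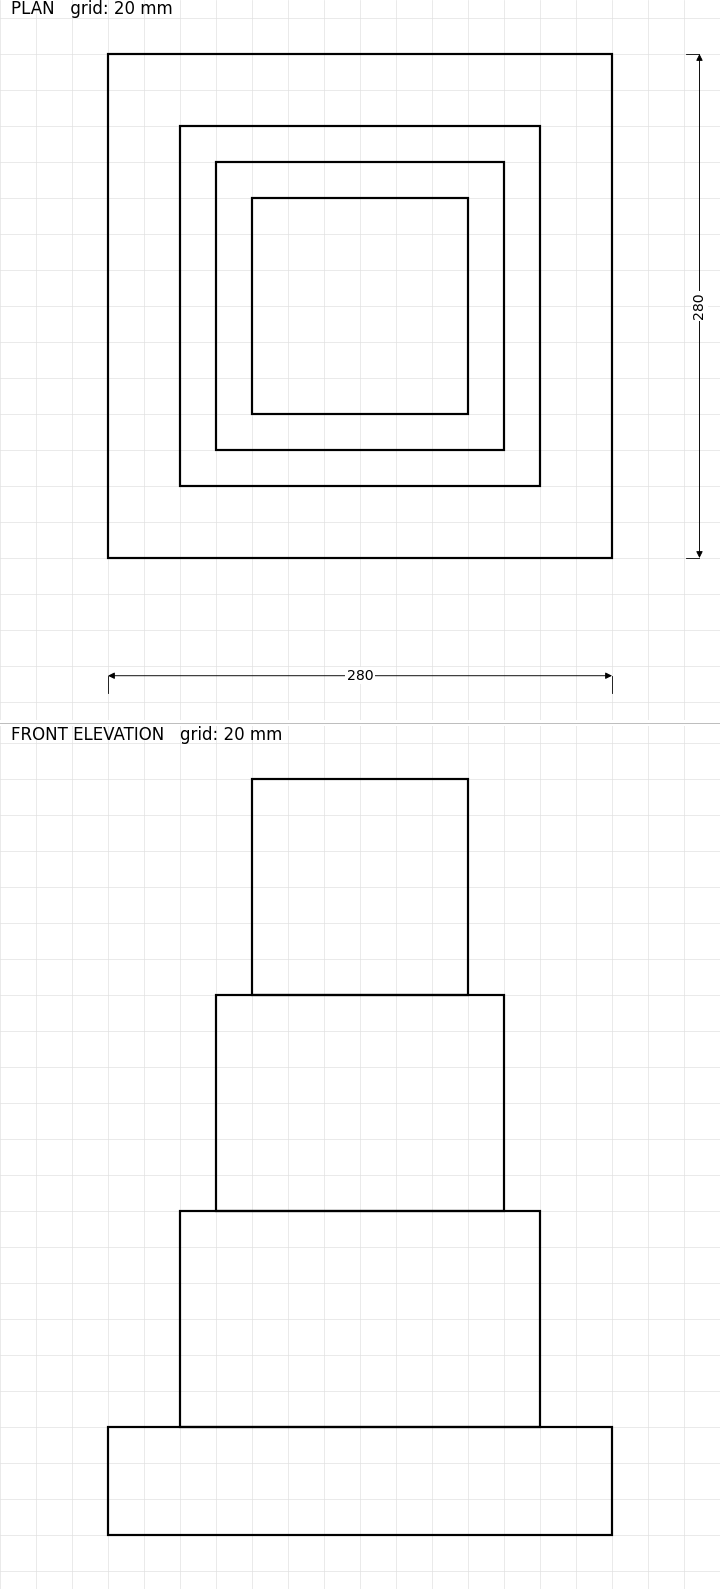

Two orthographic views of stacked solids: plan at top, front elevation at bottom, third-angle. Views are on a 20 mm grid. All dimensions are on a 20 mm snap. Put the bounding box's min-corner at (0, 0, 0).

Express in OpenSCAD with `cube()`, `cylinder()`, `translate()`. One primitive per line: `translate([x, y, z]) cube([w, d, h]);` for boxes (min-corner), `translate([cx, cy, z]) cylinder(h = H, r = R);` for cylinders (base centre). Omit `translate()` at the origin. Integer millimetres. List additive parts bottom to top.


cube([280, 280, 60]);
translate([40, 40, 60]) cube([200, 200, 120]);
translate([60, 60, 180]) cube([160, 160, 120]);
translate([80, 80, 300]) cube([120, 120, 120]);


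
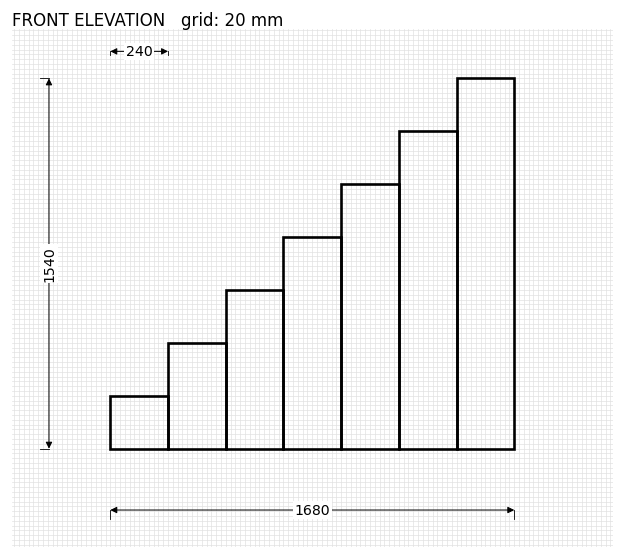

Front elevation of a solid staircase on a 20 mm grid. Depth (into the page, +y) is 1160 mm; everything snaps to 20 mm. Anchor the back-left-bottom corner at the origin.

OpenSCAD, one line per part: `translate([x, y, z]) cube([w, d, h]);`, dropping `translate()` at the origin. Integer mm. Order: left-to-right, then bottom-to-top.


cube([240, 1160, 220]);
translate([240, 0, 0]) cube([240, 1160, 440]);
translate([480, 0, 0]) cube([240, 1160, 660]);
translate([720, 0, 0]) cube([240, 1160, 880]);
translate([960, 0, 0]) cube([240, 1160, 1100]);
translate([1200, 0, 0]) cube([240, 1160, 1320]);
translate([1440, 0, 0]) cube([240, 1160, 1540]);
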